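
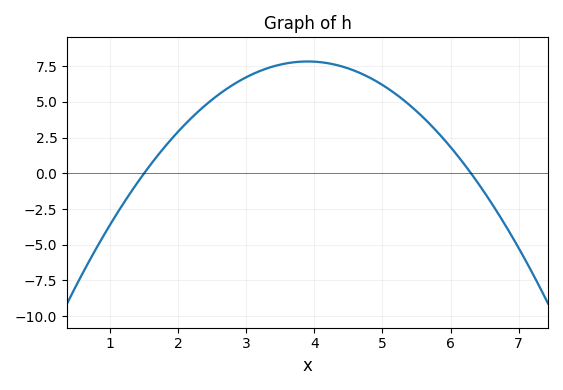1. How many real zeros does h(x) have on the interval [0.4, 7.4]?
2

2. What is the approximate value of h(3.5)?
7.62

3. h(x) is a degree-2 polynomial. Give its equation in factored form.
y = -1.36(x - 1.5)(x - 6.3)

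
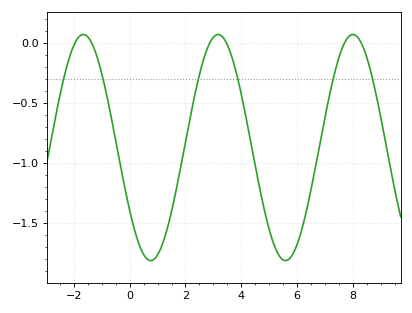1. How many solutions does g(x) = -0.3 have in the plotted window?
6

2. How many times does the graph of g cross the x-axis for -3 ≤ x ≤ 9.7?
6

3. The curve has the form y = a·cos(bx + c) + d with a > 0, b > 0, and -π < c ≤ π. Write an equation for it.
y = 0.94cos(1.3x + 2.16) - 0.87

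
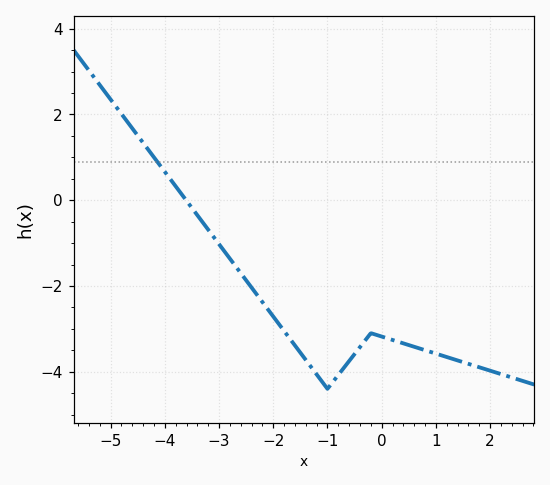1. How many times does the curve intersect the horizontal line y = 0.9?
1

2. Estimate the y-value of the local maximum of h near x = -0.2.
-3.2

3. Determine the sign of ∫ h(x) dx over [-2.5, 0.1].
negative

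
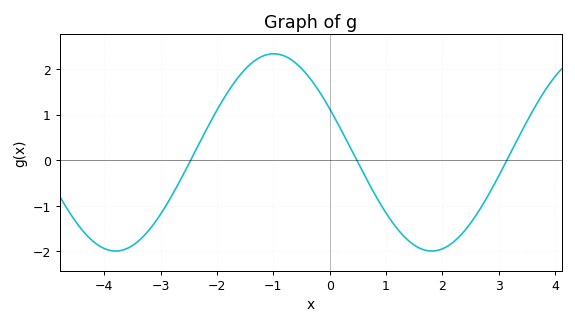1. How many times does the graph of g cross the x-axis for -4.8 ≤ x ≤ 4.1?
3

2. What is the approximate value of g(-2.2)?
0.638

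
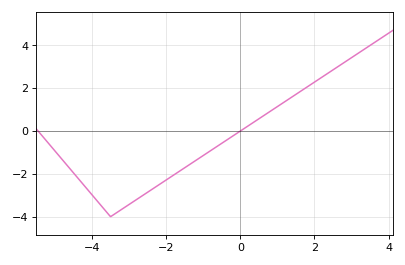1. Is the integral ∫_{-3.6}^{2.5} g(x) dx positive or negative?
negative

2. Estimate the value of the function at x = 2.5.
2.8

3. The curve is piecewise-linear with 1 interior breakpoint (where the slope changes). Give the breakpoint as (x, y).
(-3.5, -4)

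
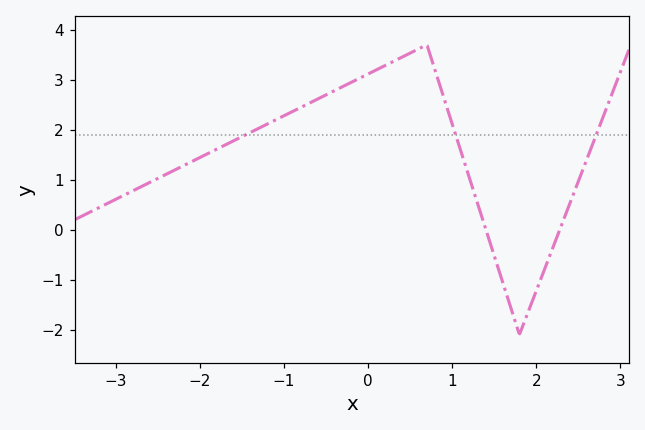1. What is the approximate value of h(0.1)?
3.2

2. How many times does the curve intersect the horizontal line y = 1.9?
3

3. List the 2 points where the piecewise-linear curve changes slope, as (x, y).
(0.7, 3.7); (1.8, -2.1)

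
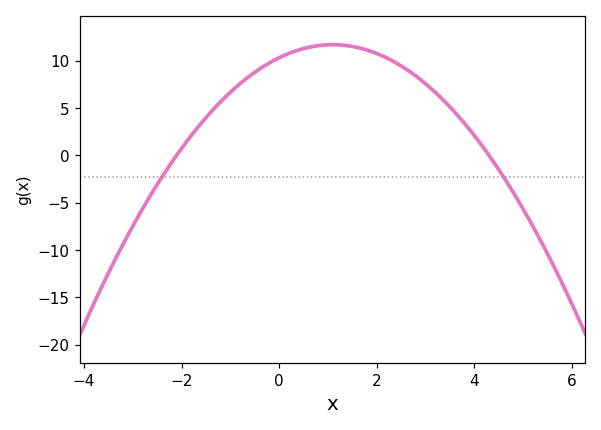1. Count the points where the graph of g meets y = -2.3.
2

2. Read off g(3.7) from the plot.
4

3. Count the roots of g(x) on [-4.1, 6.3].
2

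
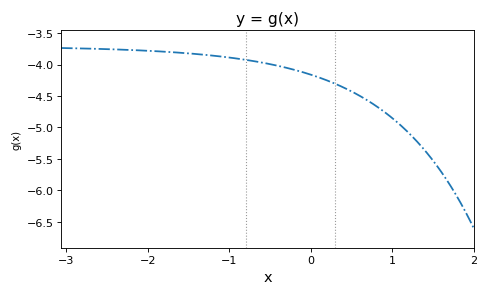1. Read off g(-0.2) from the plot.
-4.1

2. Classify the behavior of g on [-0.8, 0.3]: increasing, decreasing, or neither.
decreasing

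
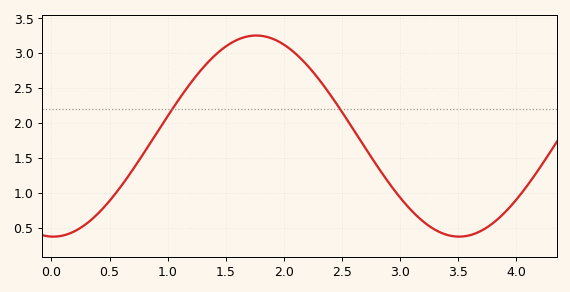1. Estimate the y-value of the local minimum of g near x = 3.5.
0.35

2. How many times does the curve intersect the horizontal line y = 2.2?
2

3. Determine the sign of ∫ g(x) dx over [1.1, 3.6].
positive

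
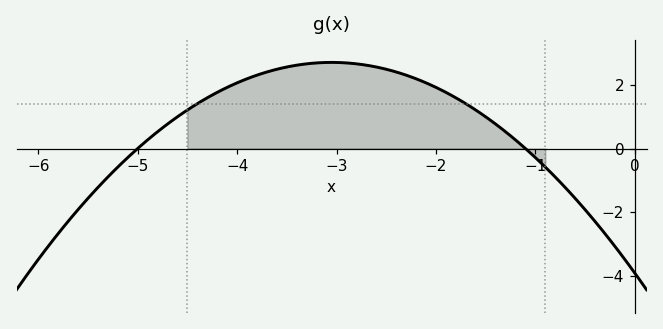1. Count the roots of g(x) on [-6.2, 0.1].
2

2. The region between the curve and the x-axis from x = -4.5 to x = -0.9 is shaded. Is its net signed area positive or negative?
positive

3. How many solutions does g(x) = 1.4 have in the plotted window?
2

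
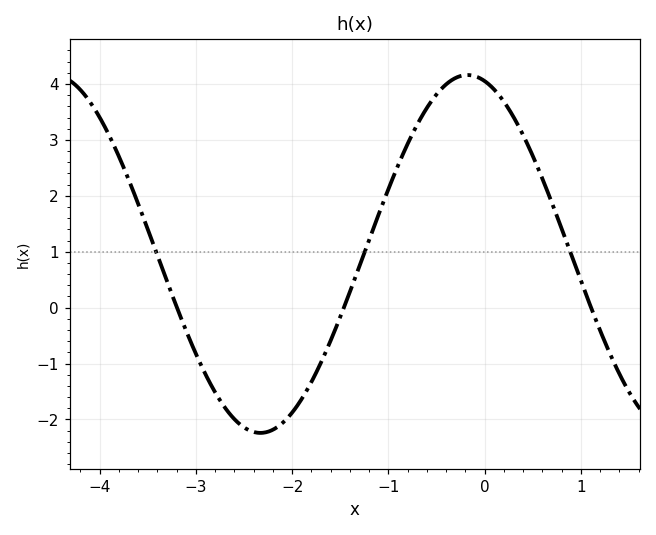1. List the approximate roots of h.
-3.2, -1.46, 1.11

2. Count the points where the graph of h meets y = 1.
3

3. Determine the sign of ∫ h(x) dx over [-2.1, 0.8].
positive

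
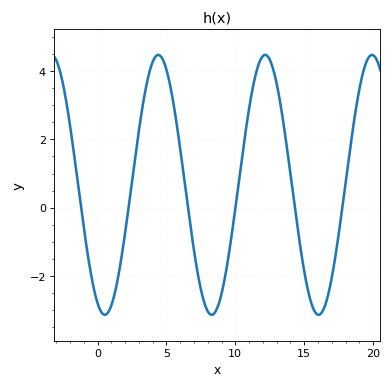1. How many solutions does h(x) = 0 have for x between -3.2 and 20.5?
6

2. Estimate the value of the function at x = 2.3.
0.2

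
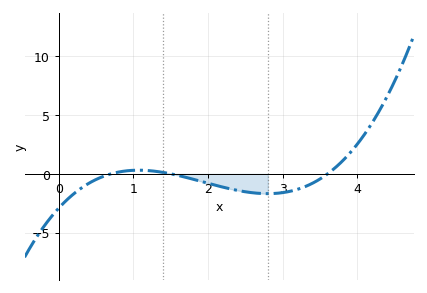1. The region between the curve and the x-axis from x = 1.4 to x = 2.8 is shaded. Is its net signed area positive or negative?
negative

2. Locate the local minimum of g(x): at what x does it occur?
2.8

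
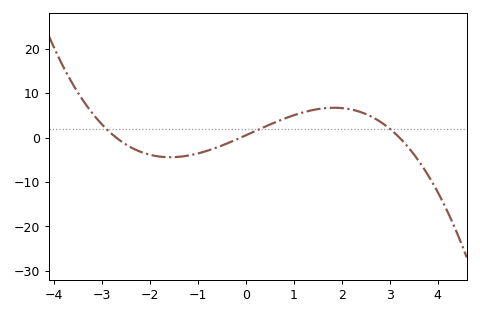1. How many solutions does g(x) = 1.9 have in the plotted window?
3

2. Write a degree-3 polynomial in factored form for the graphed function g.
y = -0.56(x + 2.7)(x + 0.1)(x - 3.2)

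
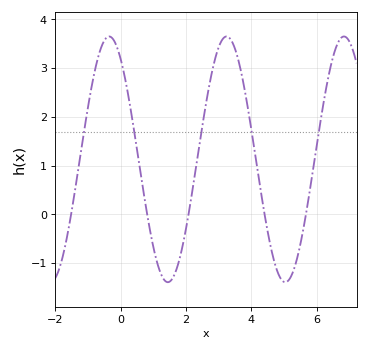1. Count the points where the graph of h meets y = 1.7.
5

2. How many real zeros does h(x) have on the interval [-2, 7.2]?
5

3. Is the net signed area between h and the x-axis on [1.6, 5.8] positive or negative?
positive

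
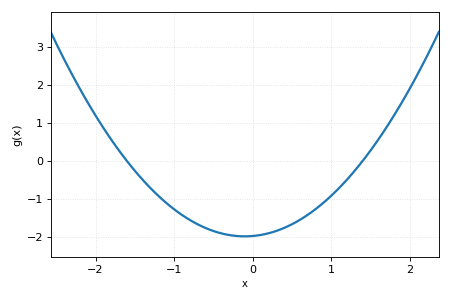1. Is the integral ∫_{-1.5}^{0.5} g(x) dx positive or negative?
negative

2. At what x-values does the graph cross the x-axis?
-1.6, 1.4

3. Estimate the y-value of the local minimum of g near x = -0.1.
-2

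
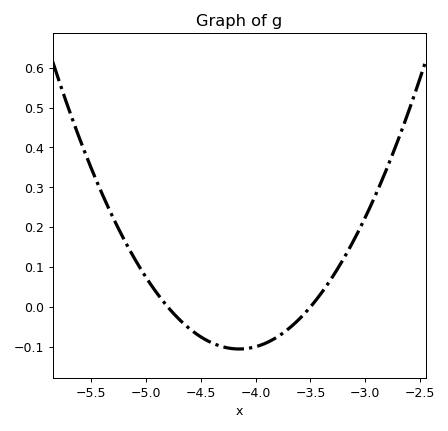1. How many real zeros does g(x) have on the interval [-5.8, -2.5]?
2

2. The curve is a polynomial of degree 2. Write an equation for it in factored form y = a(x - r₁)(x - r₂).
y = 0.25(x + 4.8)(x + 3.5)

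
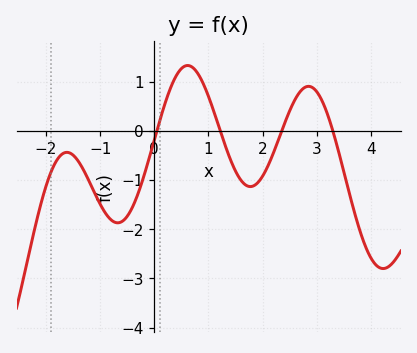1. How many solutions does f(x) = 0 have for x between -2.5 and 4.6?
4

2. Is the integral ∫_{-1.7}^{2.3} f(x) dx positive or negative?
negative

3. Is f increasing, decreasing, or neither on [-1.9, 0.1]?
neither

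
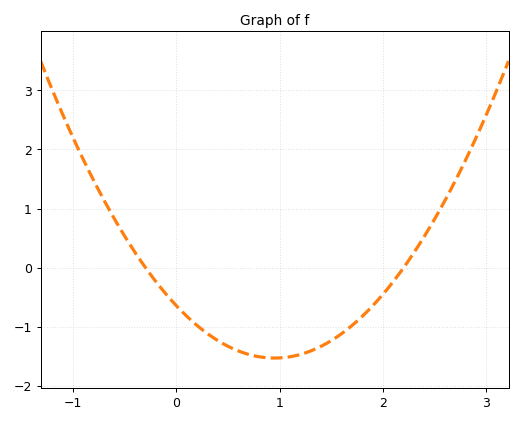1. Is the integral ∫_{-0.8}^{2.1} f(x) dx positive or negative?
negative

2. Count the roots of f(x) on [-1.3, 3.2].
2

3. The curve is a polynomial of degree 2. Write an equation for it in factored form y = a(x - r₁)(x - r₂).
y = 0.98(x + 0.3)(x - 2.2)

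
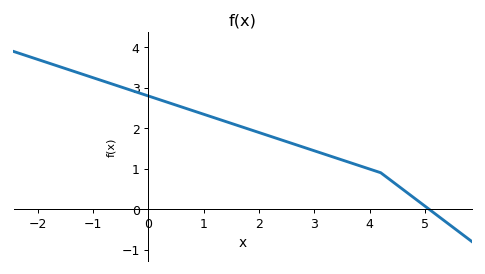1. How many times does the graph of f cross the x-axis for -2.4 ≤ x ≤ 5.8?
1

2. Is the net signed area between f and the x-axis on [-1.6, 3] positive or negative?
positive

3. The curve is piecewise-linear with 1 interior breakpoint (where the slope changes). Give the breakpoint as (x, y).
(4.2, 0.9)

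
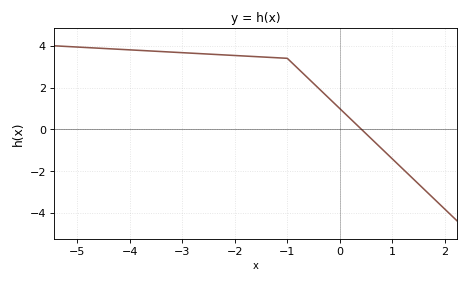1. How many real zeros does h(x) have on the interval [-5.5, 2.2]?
1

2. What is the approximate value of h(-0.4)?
2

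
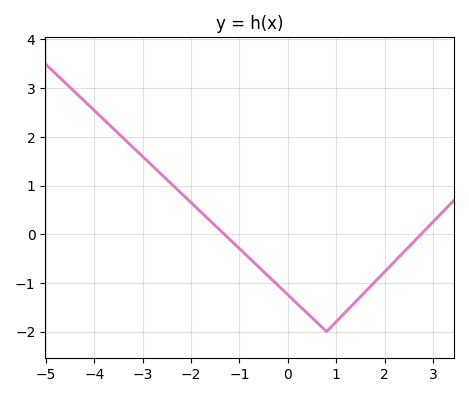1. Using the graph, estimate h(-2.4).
1.03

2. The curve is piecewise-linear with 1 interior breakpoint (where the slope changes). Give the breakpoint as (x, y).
(0.8, -2)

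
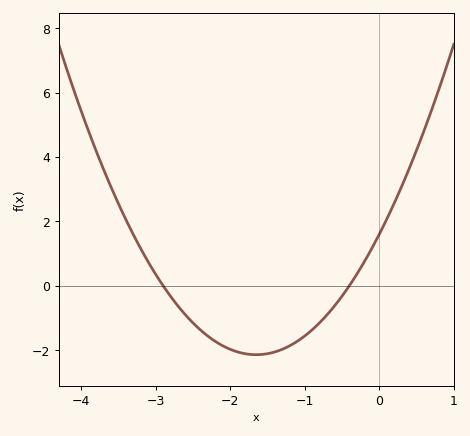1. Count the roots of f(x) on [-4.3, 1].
2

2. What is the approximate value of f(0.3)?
3.07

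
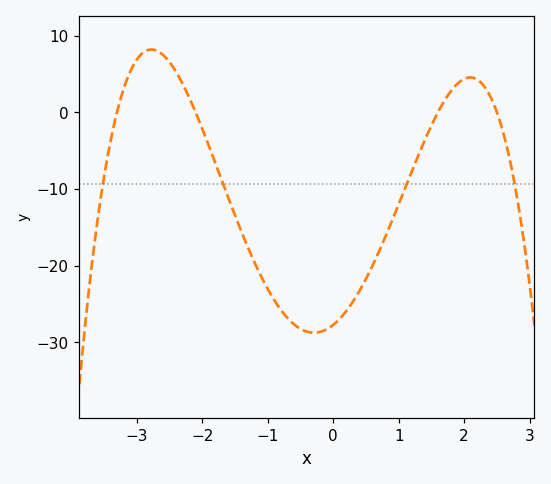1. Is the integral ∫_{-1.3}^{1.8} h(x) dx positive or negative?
negative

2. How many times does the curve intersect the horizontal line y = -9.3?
4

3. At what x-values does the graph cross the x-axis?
-3.3, -2.1, 1.6, 2.5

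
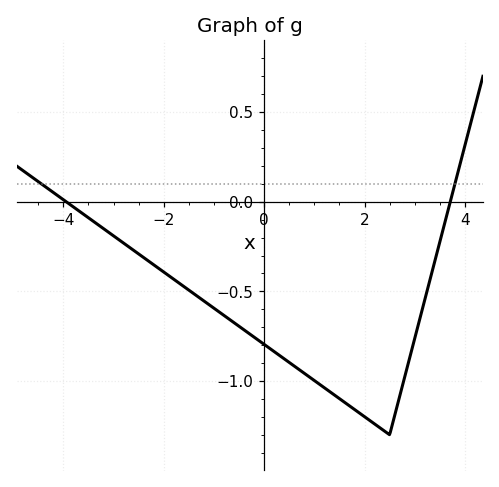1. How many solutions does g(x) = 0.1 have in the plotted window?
2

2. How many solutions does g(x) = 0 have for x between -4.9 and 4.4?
2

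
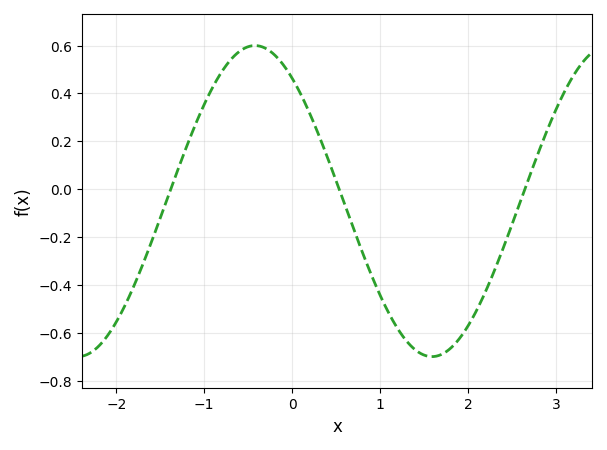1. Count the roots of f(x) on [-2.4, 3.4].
3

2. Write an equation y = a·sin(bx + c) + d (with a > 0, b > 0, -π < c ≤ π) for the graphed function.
y = 0.65sin(1.56x + 2.23) - 0.05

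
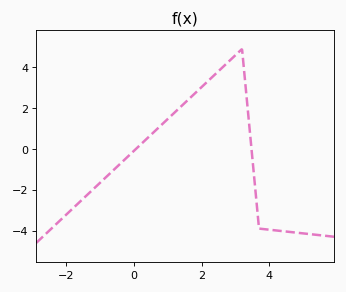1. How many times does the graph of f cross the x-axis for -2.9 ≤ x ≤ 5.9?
2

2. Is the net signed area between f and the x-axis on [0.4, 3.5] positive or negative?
positive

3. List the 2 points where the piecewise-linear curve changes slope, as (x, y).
(3.2, 4.9); (3.7, -3.9)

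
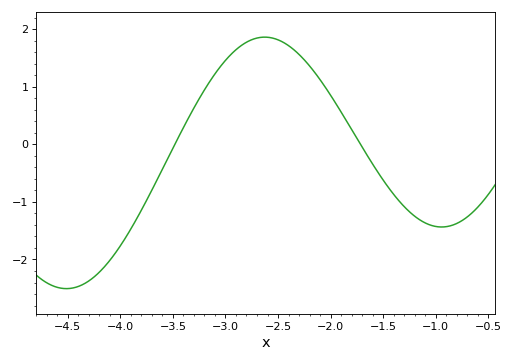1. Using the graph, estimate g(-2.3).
1.6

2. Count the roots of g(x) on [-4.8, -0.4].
2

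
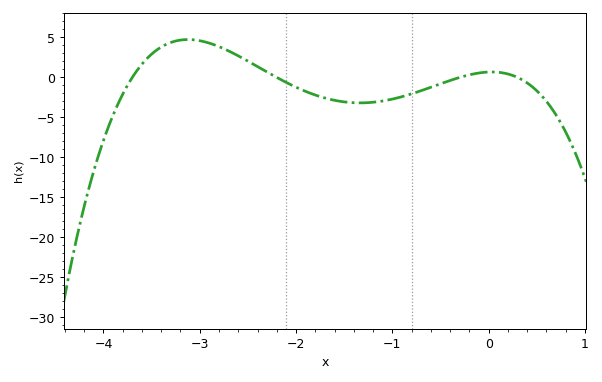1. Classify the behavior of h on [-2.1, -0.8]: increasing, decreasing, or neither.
neither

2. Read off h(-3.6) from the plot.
1.5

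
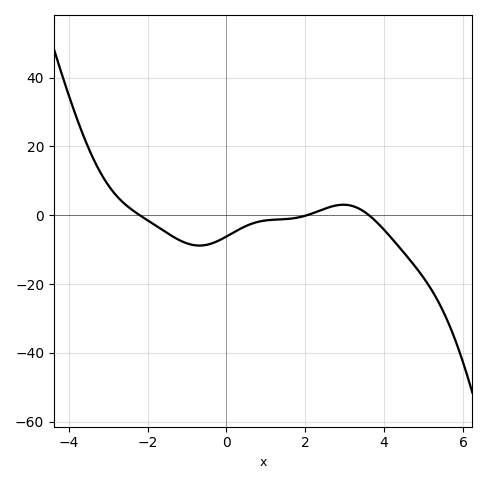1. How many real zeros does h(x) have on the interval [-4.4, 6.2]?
3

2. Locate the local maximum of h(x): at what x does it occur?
3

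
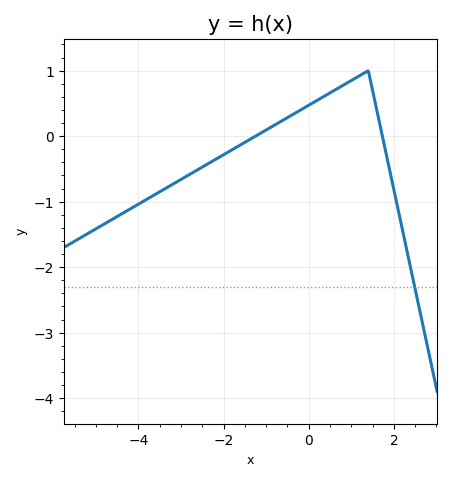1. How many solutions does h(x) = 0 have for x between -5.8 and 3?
2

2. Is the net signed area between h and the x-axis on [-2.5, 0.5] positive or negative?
positive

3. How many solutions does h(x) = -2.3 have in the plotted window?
1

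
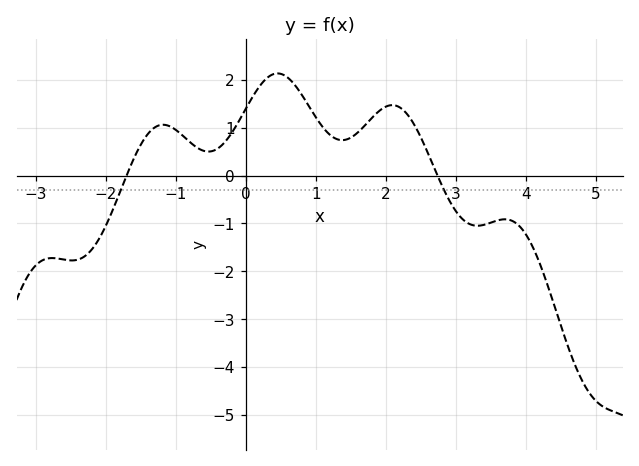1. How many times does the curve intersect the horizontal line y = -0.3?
2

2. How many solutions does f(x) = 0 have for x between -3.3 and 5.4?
2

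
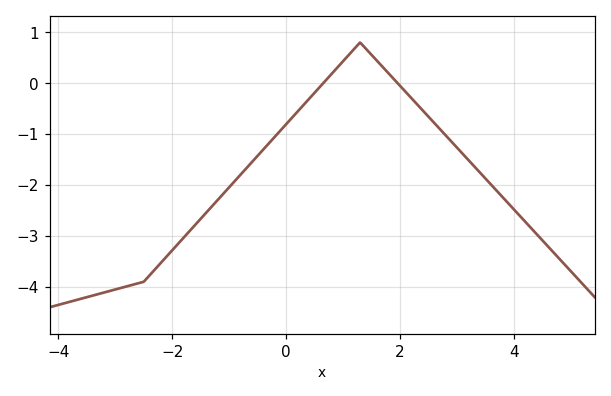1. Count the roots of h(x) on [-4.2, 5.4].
2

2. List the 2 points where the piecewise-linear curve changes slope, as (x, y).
(-2.5, -3.9); (1.3, 0.8)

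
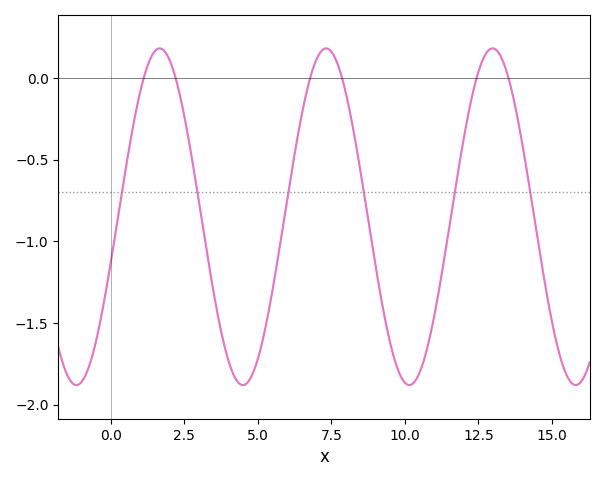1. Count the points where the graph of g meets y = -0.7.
6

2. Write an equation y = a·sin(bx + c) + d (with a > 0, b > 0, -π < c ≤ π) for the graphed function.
y = 1.03sin(1.11x - 0.272) - 0.85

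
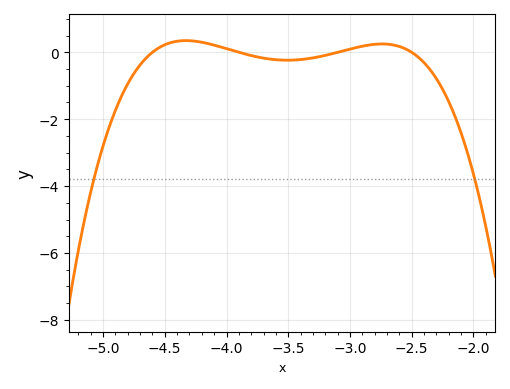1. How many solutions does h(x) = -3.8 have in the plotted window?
2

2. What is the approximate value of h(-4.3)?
0.347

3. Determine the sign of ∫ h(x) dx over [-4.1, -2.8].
negative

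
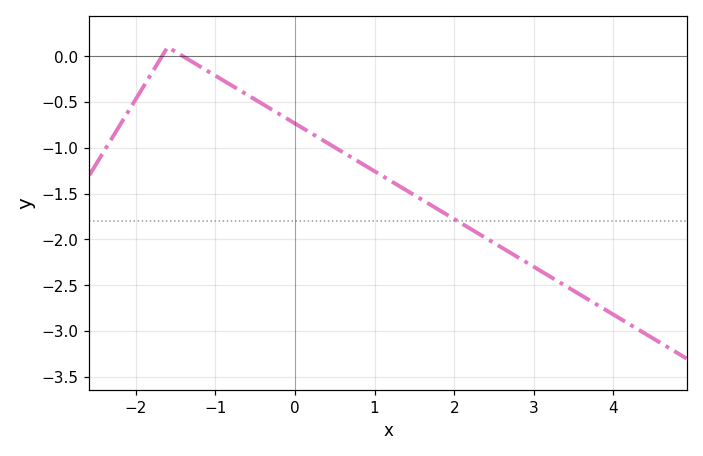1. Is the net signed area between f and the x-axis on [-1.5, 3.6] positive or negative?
negative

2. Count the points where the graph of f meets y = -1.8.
1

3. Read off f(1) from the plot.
-1.26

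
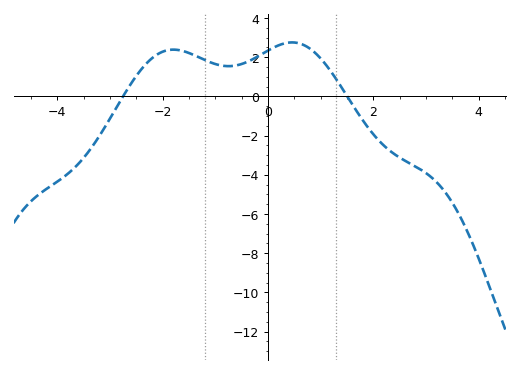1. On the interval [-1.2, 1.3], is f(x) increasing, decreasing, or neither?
neither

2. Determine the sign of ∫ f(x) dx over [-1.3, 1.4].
positive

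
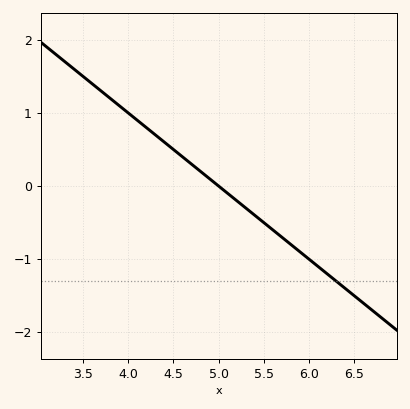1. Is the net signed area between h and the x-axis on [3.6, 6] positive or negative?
positive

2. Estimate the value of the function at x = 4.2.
0.8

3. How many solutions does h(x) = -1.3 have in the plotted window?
1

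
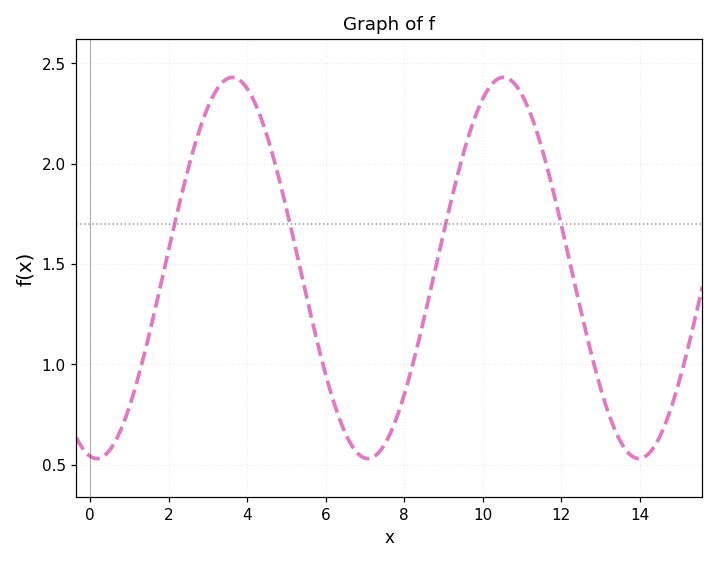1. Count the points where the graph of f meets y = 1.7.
4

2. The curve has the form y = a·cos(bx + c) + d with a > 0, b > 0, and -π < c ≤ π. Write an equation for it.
y = 0.95cos(0.91x + 2.99) + 1.48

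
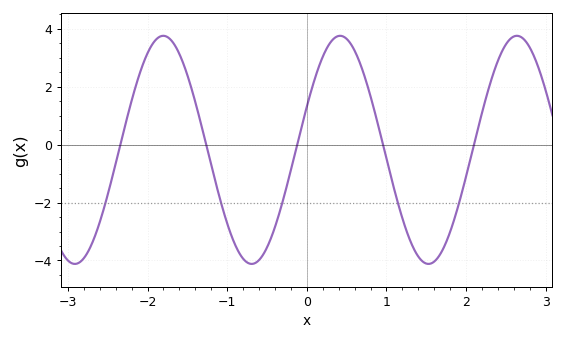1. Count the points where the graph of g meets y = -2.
5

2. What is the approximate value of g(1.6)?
-4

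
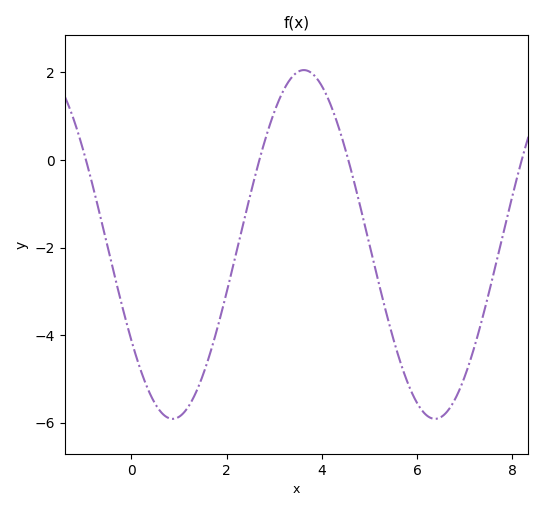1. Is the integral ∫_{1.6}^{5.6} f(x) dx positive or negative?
negative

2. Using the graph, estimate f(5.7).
-4.77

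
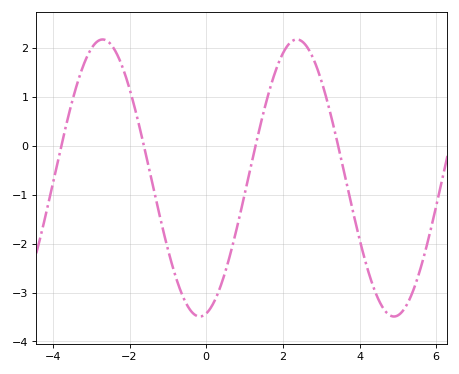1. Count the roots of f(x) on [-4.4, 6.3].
4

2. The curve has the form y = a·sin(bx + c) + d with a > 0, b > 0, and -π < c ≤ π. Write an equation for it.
y = 2.83sin(1.2x - 1.4) - 0.66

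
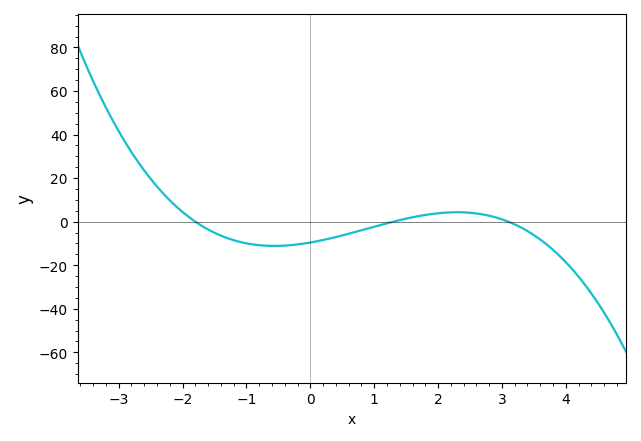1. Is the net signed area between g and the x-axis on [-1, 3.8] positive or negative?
negative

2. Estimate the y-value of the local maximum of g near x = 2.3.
4.33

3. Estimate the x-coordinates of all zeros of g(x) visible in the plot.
-1.8, 1.3, 3.1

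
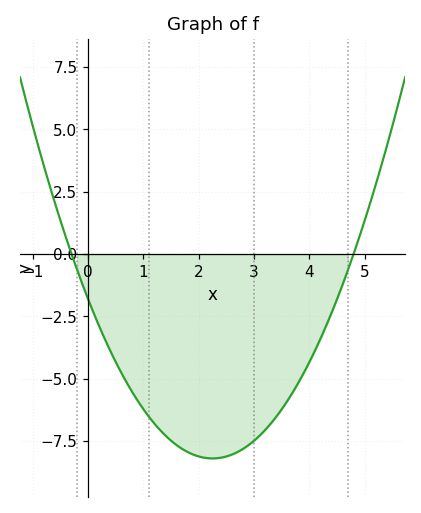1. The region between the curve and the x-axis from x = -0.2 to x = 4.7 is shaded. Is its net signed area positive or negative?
negative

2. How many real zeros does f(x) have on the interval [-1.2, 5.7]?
2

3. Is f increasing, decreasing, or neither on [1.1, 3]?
neither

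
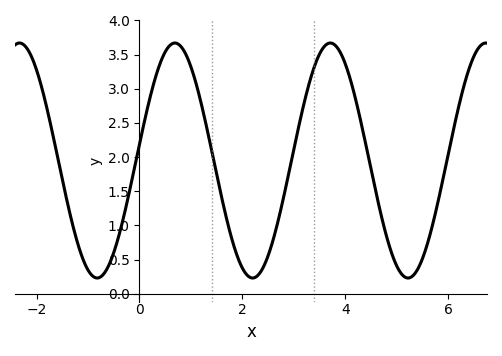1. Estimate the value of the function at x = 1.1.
3.1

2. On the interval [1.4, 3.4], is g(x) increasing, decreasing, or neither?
neither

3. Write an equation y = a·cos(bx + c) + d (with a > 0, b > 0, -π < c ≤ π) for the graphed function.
y = 1.72cos(2.1x - 1.4) + 1.95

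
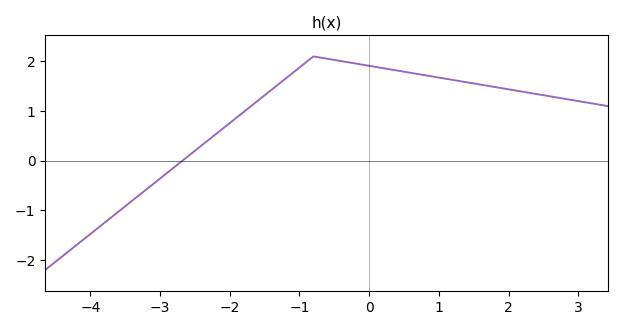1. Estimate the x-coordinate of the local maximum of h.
-0.798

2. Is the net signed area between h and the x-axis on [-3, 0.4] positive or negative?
positive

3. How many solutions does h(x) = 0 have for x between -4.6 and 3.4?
1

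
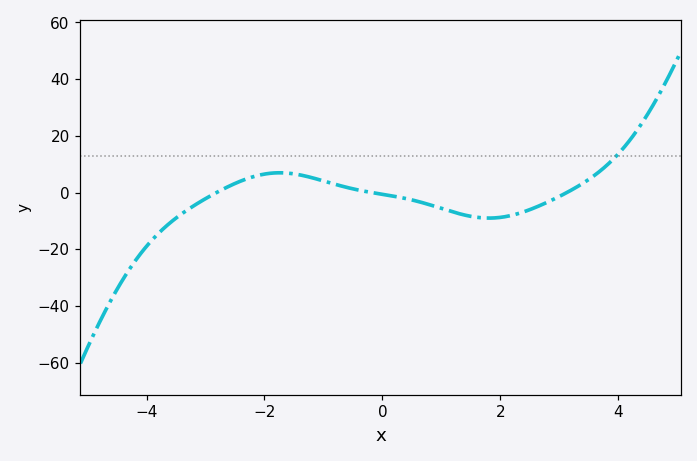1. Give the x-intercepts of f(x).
-2.82, -0.173, 3.13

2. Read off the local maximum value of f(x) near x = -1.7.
6.99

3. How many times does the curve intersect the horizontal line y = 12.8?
1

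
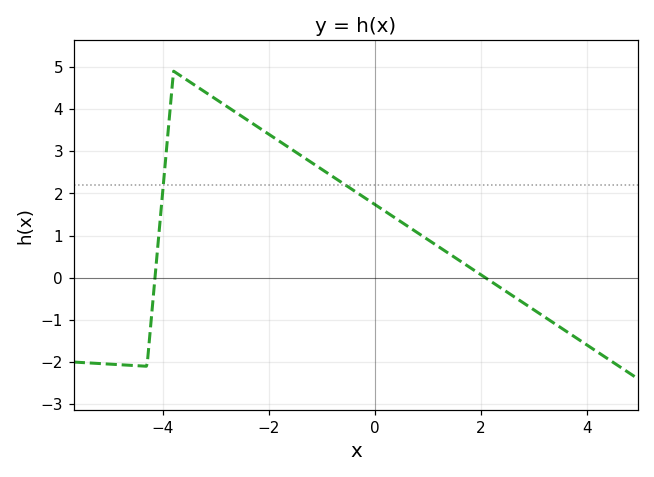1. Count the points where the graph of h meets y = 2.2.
2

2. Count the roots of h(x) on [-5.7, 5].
2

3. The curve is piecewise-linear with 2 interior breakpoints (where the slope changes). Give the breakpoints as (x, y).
(-4.3, -2.1); (-3.8, 4.9)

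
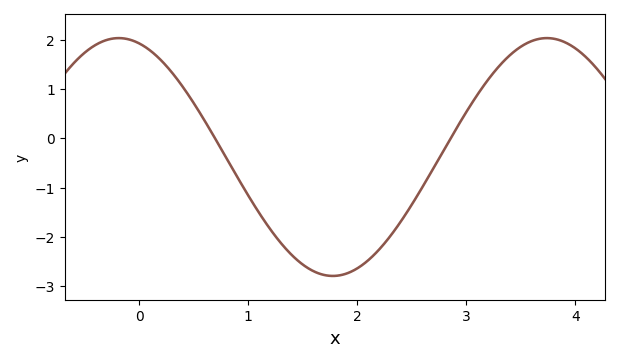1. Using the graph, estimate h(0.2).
1.58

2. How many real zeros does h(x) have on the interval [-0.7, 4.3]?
2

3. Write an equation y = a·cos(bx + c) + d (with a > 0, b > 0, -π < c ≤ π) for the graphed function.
y = 2.41cos(1.6x + 0.302) - 0.38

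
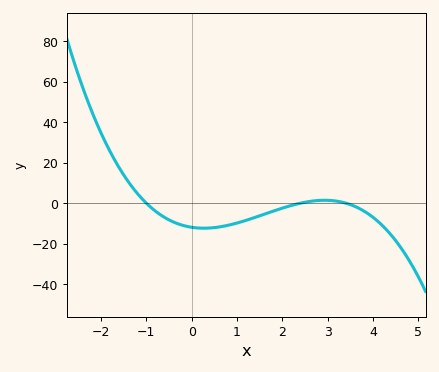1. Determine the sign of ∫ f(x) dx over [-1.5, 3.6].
negative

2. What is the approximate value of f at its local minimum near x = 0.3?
-12.4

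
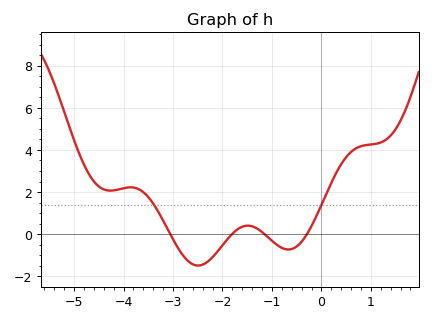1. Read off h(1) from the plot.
4.26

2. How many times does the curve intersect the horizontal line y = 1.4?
2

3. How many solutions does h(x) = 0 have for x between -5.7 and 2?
4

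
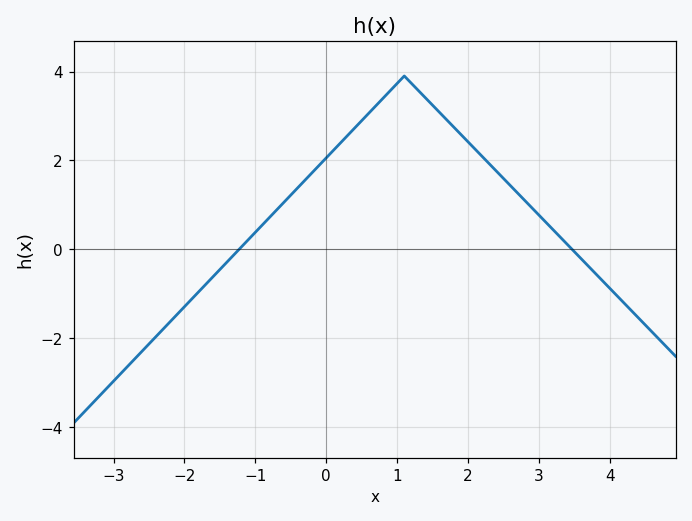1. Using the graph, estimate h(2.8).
1.2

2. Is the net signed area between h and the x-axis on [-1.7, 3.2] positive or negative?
positive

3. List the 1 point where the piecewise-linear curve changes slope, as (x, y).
(1.1, 3.9)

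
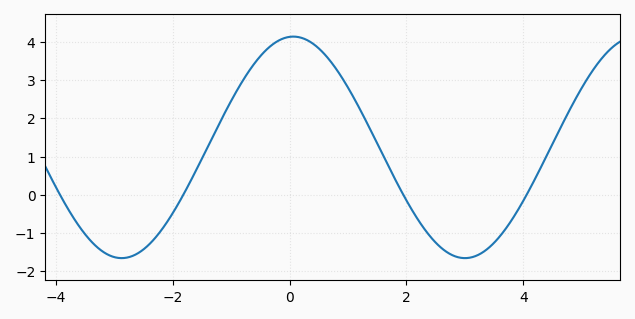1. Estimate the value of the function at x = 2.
-0.15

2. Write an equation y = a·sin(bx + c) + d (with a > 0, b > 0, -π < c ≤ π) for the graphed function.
y = 2.9sin(1.07x + 1.5) + 1.24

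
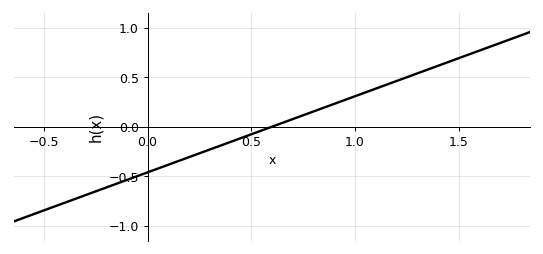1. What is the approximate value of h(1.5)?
0.7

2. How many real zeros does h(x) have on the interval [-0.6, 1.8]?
1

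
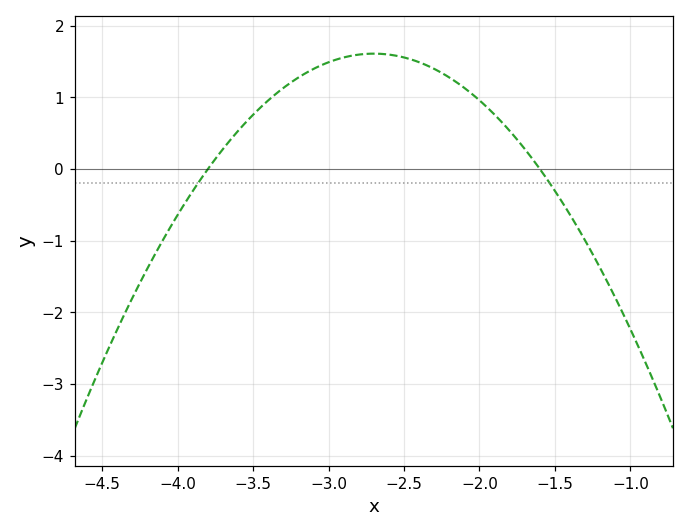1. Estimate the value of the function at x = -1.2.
-1.4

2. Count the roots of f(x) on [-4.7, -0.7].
2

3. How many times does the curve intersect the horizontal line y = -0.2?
2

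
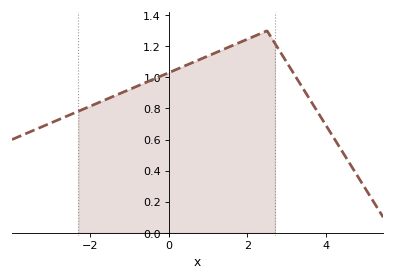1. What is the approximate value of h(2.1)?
1.26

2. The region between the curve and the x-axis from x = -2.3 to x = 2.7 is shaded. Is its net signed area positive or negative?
positive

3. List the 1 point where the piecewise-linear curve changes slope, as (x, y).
(2.5, 1.3)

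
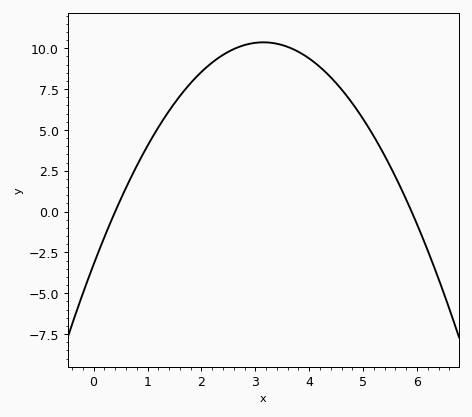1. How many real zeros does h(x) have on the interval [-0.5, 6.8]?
2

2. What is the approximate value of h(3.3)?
10.5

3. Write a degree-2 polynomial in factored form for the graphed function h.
y = -1.37(x - 0.4)(x - 5.9)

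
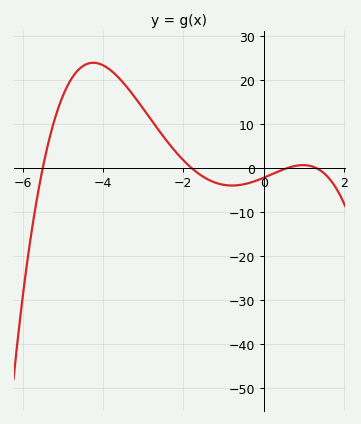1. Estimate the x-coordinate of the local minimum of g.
-0.8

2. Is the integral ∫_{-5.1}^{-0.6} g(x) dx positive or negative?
positive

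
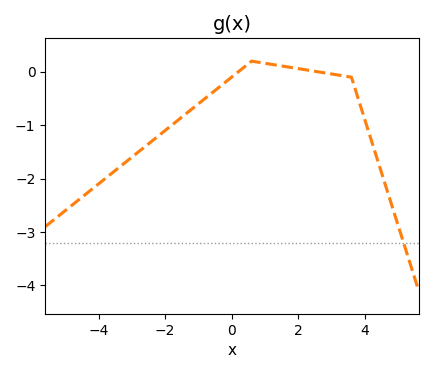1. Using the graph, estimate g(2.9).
0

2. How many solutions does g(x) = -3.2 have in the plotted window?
1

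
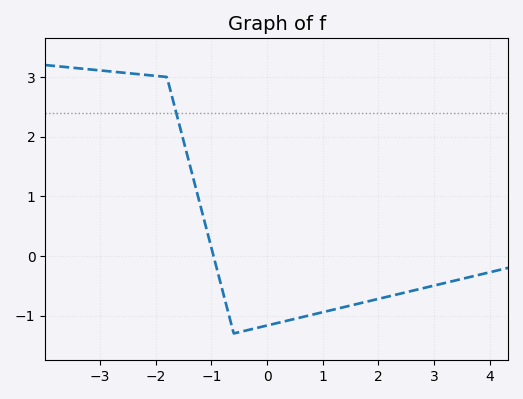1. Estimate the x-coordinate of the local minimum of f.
-0.597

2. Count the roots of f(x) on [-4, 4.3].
1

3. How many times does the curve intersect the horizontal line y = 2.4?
1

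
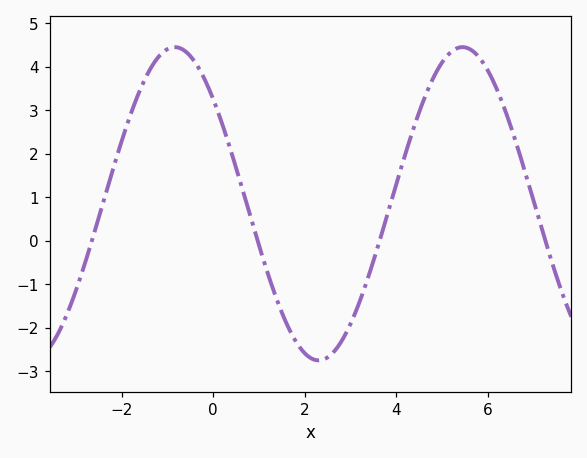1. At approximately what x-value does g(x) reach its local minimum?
2.3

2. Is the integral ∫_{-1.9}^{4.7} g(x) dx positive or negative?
positive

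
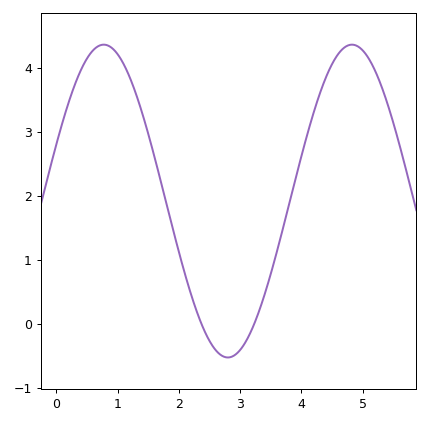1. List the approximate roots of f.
2.4, 3.2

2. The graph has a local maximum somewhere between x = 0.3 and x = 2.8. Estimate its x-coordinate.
0.8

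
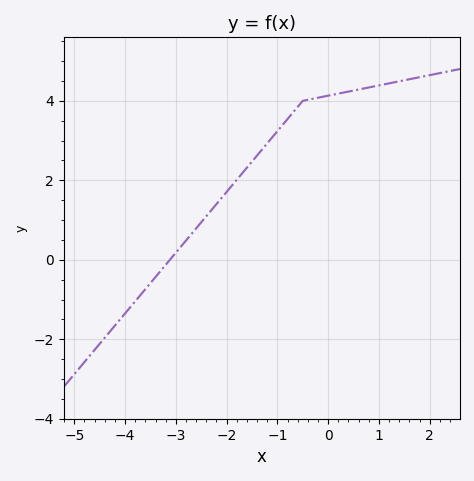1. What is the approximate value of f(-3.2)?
-0.2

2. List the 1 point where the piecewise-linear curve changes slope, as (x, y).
(-0.5, 4)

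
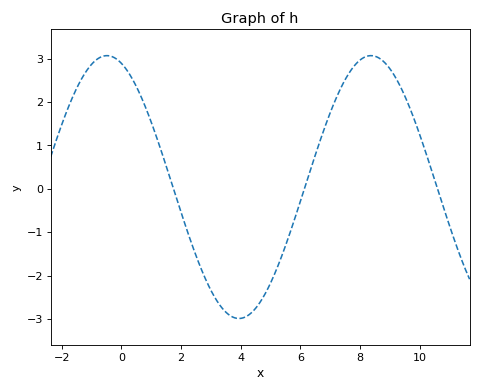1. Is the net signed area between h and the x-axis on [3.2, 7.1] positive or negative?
negative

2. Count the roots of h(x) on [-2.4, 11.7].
3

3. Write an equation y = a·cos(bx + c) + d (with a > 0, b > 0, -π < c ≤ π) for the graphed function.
y = 3.03cos(0.71x + 0.342) + 0.04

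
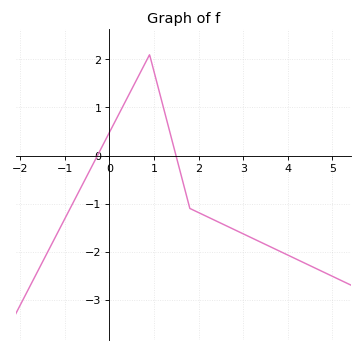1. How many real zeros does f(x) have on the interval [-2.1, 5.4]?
2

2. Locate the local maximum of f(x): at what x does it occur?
0.8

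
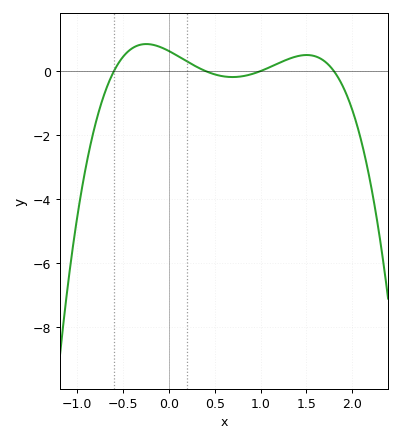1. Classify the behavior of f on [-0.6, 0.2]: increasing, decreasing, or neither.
neither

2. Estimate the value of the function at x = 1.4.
0.4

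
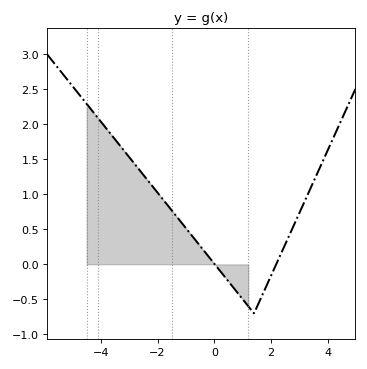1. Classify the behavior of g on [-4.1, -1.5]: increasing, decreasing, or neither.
decreasing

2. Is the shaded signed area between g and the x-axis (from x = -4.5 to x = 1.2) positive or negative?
positive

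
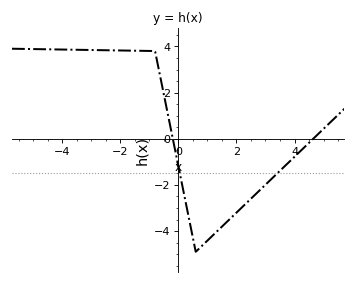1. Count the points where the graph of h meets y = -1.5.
2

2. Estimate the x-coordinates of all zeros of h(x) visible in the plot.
-0.2, 4.6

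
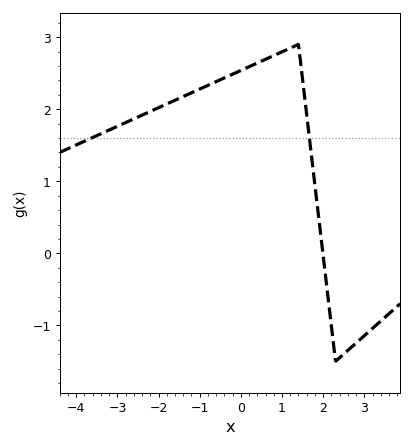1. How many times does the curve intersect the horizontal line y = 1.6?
2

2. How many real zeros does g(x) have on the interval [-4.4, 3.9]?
1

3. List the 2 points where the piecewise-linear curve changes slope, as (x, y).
(1.4, 2.9); (2.3, -1.5)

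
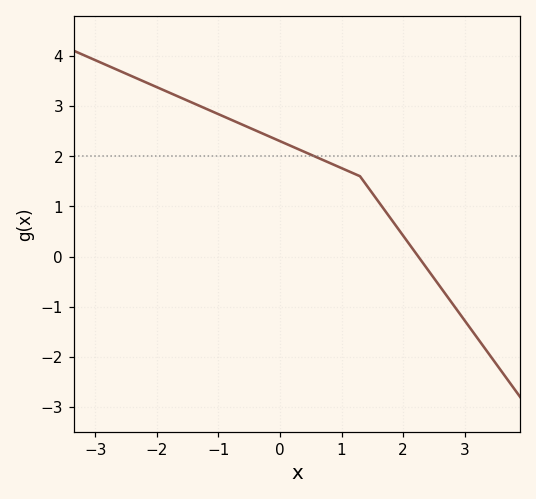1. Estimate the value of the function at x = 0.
2.3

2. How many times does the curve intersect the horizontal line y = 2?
1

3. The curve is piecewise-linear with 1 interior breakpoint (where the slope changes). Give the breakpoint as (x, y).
(1.3, 1.6)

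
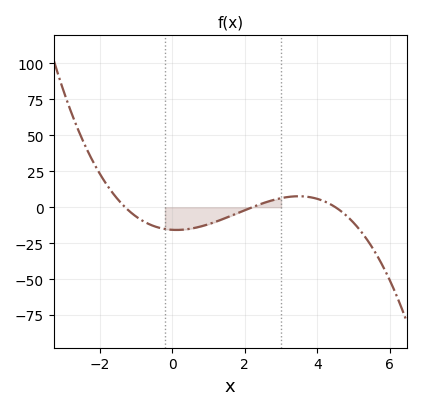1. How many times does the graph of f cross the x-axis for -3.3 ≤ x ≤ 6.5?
3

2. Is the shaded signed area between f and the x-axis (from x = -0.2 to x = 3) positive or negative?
negative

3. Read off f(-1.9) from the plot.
20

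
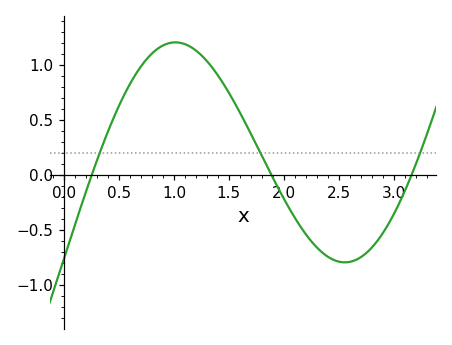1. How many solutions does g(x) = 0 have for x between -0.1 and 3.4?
3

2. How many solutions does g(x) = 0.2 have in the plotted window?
3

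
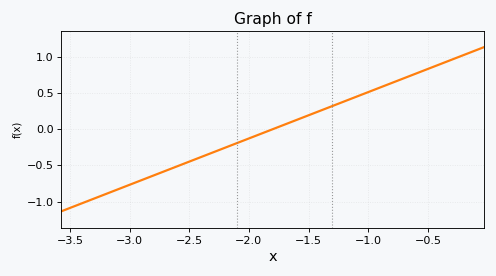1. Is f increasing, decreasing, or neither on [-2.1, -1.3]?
increasing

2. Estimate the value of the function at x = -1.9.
-0.05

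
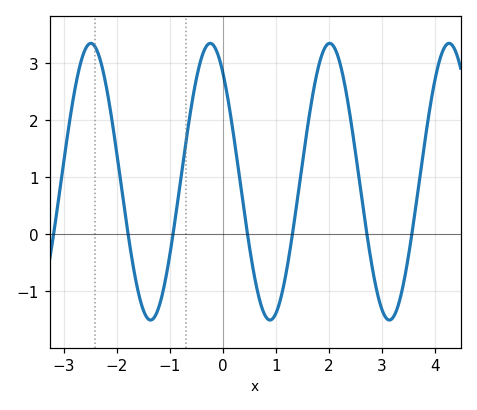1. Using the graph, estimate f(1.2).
-0.671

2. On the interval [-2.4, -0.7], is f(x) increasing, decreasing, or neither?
neither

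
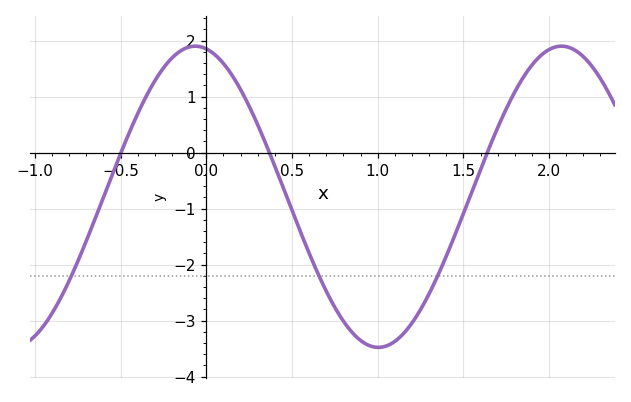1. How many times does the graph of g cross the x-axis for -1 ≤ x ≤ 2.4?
3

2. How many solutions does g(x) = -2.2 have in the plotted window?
3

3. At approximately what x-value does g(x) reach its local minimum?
1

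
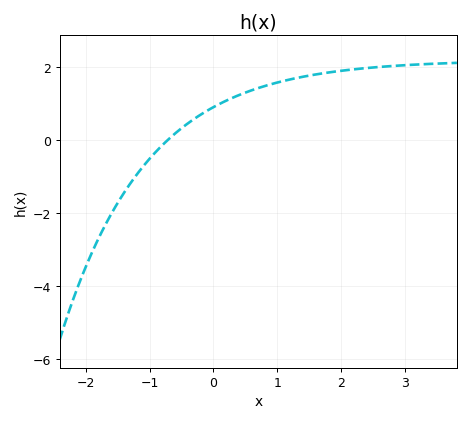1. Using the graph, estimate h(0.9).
1.6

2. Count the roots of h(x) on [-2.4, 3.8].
1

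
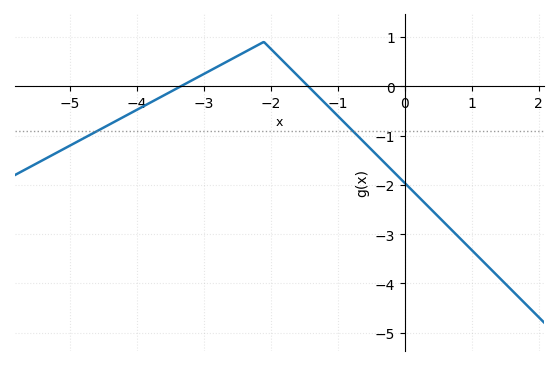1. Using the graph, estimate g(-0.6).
-1.14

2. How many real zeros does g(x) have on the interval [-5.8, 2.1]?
2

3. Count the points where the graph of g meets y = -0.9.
2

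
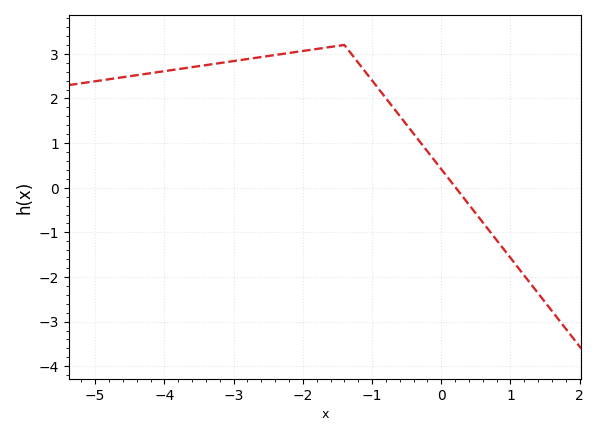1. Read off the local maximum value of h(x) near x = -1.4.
3.2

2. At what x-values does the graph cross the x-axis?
0.2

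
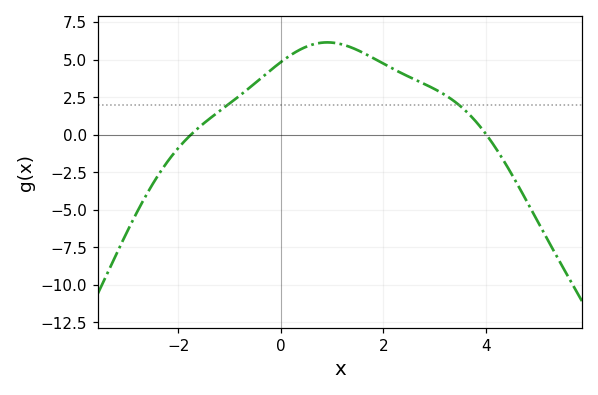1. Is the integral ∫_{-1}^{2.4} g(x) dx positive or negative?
positive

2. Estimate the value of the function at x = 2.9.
3.2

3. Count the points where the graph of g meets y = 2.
2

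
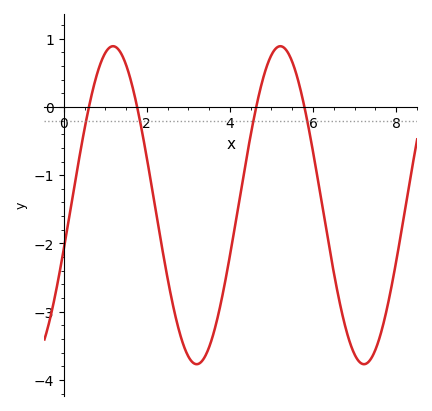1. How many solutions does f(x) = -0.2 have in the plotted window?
4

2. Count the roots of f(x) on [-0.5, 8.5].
4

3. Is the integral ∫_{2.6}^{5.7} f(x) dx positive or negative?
negative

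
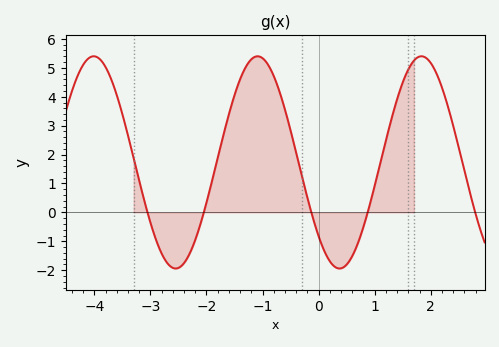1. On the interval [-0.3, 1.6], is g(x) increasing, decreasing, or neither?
neither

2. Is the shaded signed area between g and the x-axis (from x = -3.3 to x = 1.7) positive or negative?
positive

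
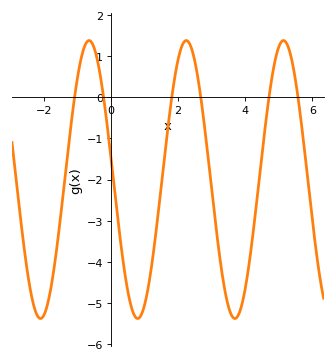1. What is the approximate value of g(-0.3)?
0.454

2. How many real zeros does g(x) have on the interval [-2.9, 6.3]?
6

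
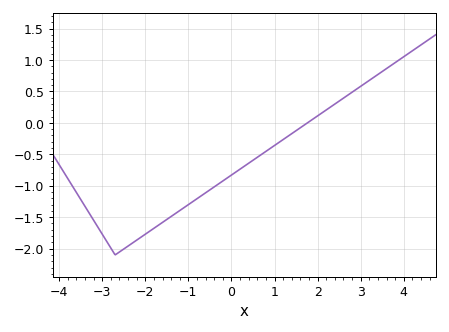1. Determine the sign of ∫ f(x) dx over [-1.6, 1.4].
negative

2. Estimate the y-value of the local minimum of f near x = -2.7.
-2.1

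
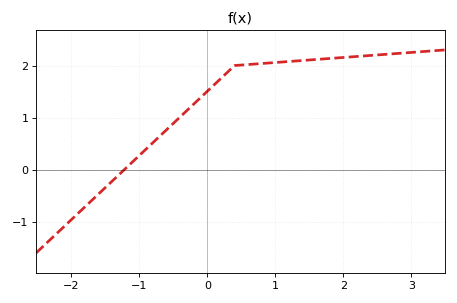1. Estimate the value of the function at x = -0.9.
0.397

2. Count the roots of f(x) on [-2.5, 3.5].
1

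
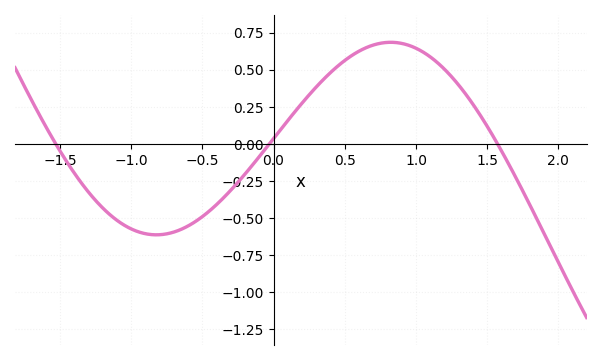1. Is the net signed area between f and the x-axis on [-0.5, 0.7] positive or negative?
positive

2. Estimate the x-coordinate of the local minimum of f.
-0.822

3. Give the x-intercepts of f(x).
-1.53, -0.029, 1.57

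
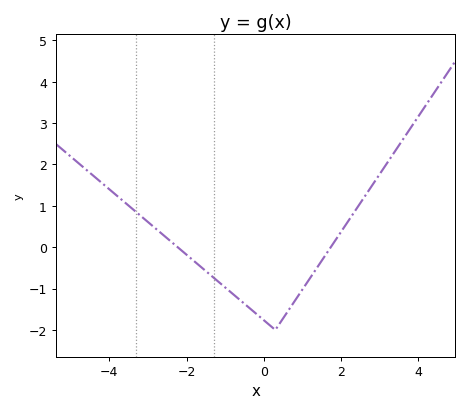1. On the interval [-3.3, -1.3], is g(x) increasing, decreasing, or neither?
decreasing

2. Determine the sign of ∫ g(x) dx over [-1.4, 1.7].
negative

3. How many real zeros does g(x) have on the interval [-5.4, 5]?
2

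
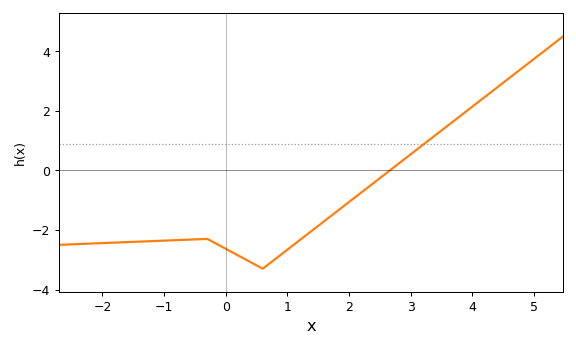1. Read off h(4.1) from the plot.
2.3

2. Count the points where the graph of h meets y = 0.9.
1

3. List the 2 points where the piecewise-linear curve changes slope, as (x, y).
(-0.3, -2.3); (0.6, -3.3)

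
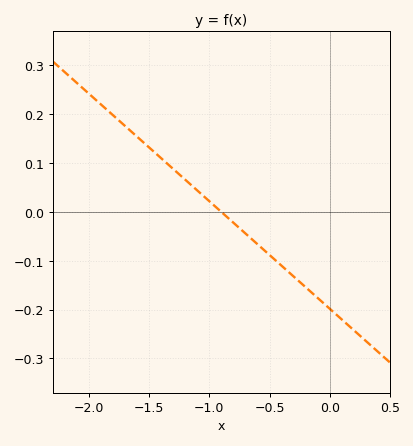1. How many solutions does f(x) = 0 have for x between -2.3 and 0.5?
1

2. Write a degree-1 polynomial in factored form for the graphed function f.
y = -0.22(x + 0.9)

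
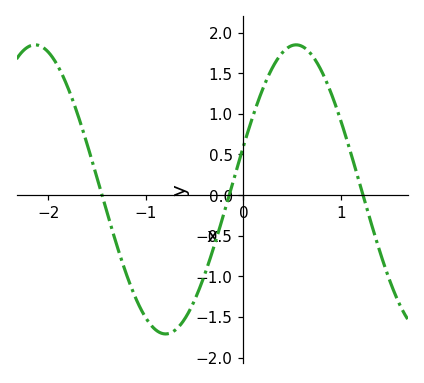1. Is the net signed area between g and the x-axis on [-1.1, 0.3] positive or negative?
negative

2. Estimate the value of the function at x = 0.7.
1.75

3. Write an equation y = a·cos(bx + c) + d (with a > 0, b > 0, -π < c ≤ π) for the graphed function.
y = 1.78cos(2.4x - 1.3) + 0.07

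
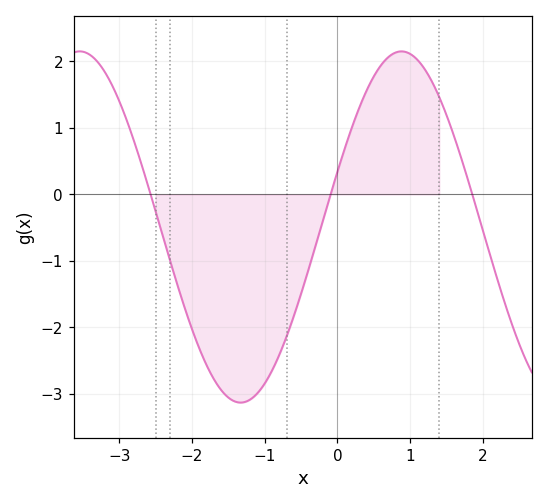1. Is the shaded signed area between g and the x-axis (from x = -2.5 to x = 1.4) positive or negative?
negative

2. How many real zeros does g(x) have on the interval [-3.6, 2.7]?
3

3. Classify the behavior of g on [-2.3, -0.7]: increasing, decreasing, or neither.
neither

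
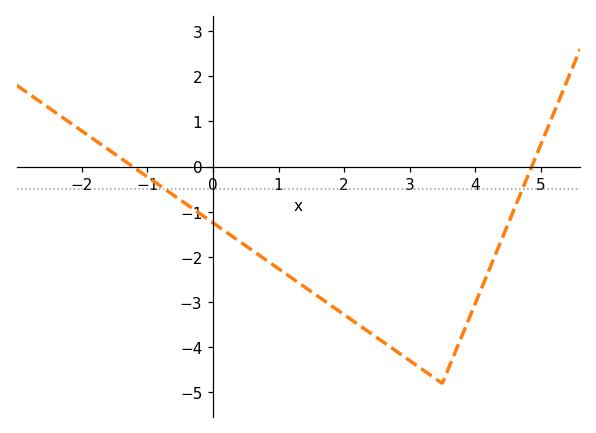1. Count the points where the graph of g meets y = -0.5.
2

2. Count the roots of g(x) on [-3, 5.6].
2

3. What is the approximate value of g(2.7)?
-4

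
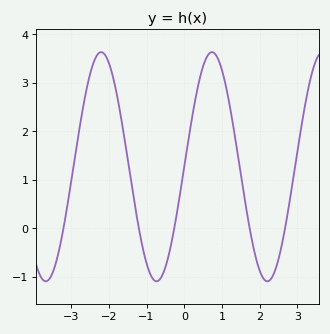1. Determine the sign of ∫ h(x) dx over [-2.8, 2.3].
positive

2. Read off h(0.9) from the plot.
3.48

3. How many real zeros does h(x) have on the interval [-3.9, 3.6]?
5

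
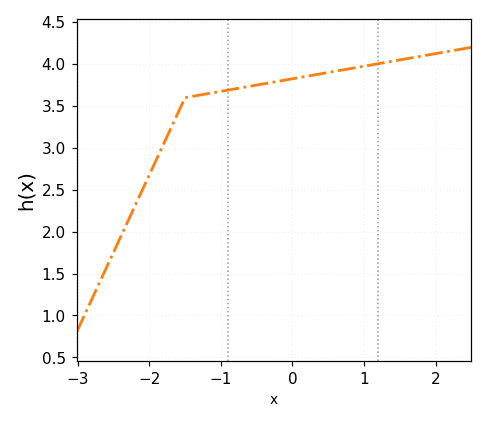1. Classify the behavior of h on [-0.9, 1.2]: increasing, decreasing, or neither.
increasing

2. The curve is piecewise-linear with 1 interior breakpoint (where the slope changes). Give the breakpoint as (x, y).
(-1.5, 3.6)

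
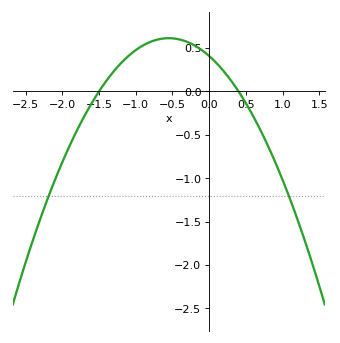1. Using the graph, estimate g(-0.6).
0.6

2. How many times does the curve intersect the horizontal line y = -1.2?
2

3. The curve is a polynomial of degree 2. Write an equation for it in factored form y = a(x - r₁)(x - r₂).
y = -0.68(x + 1.5)(x - 0.4)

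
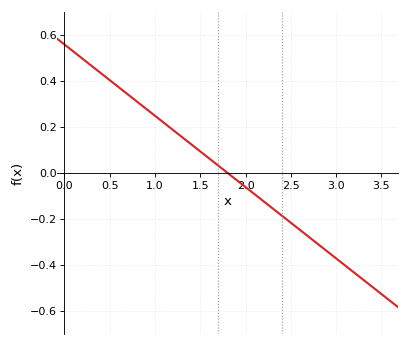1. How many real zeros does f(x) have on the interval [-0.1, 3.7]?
1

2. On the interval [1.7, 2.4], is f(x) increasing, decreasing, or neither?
decreasing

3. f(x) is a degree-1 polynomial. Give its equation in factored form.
y = -0.31(x - 1.8)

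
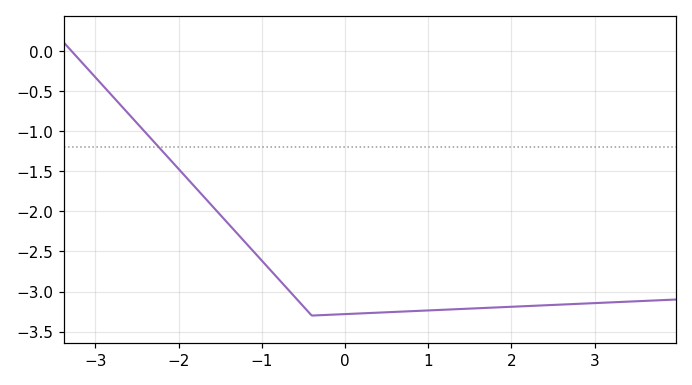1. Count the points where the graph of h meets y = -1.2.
1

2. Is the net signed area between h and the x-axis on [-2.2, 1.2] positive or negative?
negative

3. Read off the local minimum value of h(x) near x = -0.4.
-3.3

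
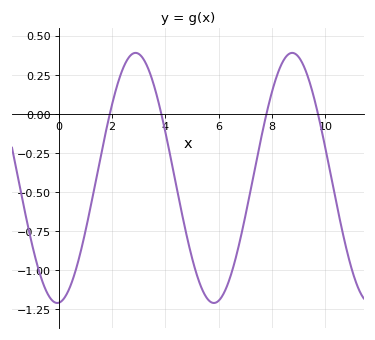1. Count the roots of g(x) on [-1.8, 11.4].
4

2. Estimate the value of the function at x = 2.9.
0.38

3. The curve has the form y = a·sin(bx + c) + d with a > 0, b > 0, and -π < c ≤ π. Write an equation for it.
y = 0.8sin(1.1x - 1.5) - 0.41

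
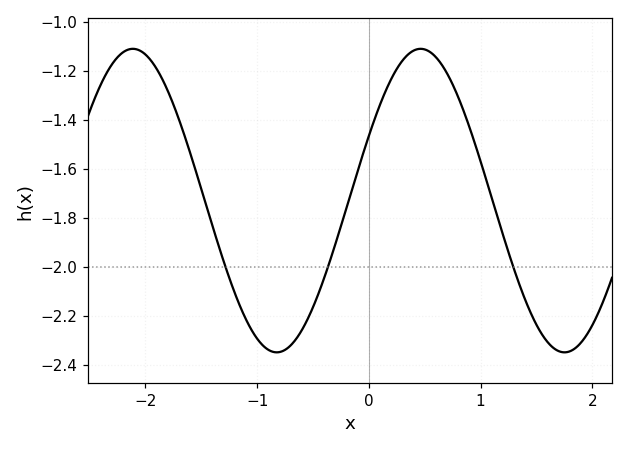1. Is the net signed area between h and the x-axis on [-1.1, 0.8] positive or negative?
negative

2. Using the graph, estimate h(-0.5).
-2.17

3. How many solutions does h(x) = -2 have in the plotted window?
3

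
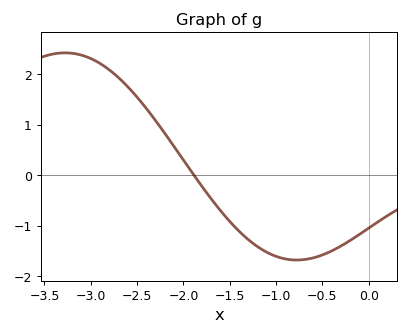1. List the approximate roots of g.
-1.9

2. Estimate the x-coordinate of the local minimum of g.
-0.8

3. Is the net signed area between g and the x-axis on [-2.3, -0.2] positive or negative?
negative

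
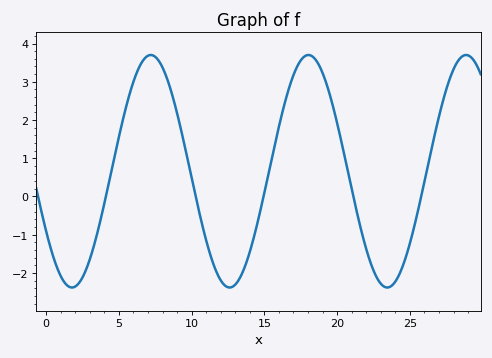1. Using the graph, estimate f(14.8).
-0.241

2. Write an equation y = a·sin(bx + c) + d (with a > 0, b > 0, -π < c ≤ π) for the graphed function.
y = 3.04sin(0.58x - 2.6) + 0.66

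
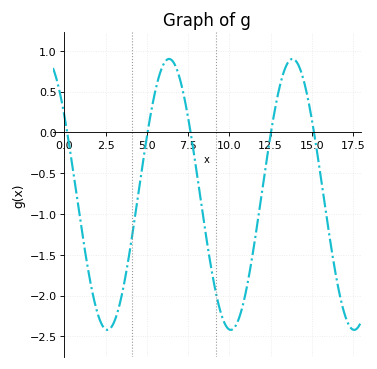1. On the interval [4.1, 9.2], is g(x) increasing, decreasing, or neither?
neither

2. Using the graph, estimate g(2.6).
-2.4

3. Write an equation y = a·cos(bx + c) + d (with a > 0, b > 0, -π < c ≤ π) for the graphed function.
y = 1.66cos(0.84x + 0.95) - 0.76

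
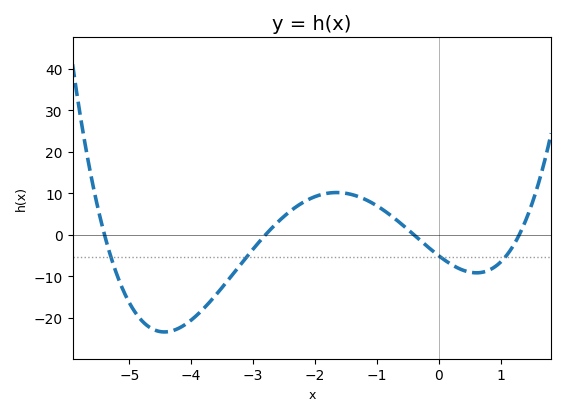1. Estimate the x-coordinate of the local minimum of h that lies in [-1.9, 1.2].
0.6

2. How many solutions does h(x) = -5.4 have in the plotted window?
4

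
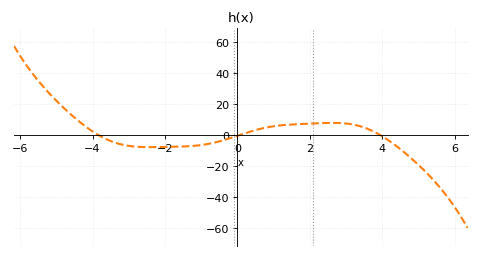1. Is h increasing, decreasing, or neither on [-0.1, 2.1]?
increasing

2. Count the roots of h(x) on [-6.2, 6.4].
3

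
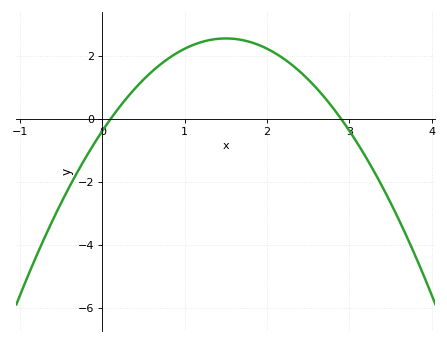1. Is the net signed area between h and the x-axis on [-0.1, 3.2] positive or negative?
positive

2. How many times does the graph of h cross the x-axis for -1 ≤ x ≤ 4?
2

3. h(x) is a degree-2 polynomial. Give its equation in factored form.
y = -1.3(x - 0.1)(x - 2.9)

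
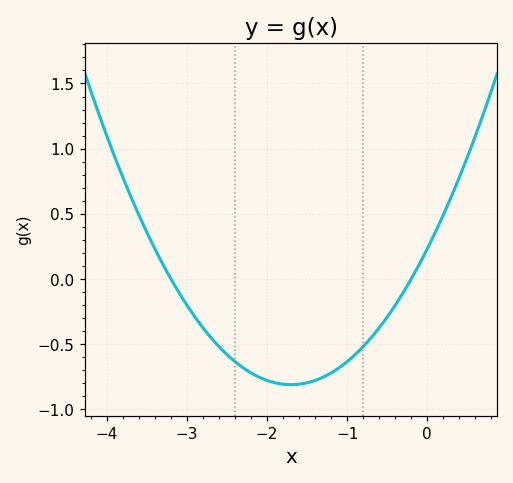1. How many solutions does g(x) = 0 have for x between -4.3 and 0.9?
2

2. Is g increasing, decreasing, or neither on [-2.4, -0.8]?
neither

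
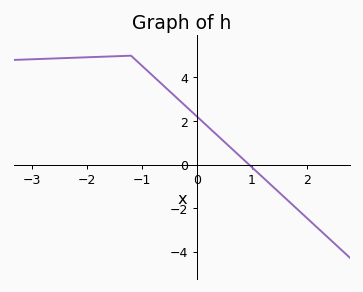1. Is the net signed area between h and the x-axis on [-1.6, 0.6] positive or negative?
positive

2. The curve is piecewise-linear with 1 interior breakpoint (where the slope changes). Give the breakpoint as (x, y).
(-1.2, 5)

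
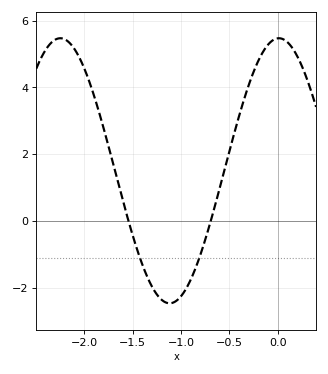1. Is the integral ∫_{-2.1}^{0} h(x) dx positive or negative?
positive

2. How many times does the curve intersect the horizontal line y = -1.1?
2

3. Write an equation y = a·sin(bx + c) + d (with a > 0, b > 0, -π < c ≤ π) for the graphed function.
y = 3.97sin(2.8x + 1.5) + 1.5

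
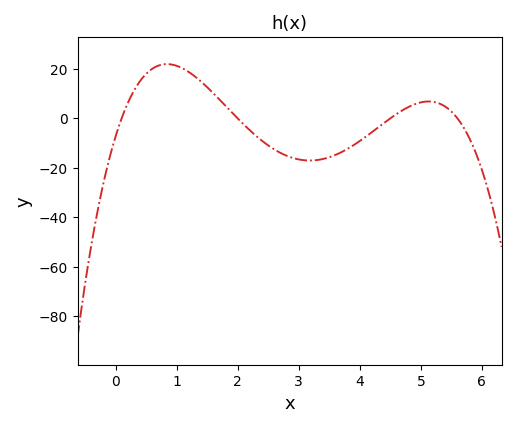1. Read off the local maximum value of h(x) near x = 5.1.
6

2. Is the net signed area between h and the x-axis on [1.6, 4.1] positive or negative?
negative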